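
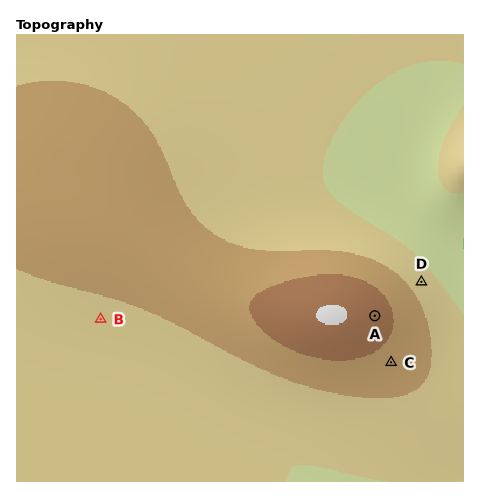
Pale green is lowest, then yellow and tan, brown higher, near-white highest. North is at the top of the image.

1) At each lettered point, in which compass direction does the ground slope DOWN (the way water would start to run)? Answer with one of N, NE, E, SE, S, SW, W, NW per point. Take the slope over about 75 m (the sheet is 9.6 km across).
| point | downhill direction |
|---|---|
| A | E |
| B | S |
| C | SE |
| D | NE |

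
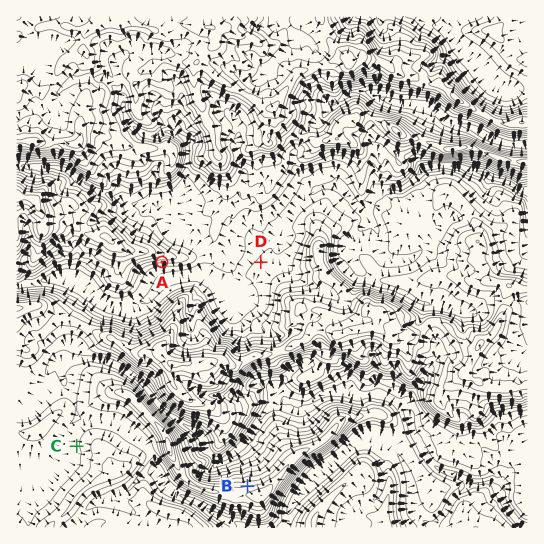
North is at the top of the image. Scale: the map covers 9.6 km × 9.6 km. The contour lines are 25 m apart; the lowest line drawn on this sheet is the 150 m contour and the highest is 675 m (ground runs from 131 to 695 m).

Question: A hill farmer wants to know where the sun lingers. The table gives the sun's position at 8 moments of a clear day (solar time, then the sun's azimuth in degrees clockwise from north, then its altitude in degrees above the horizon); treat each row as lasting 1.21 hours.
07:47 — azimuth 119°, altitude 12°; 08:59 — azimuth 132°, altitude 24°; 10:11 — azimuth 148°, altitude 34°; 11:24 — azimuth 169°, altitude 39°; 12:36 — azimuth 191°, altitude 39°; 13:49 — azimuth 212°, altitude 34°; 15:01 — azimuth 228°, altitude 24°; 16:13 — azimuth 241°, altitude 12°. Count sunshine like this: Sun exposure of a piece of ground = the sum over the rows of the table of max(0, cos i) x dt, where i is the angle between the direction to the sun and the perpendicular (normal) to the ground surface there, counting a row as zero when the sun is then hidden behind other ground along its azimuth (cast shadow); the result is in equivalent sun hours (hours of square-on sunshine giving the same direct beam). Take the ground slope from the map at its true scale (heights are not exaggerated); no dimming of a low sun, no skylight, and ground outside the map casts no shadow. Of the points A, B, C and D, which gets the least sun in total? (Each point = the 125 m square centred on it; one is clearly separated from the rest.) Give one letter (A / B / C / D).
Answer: B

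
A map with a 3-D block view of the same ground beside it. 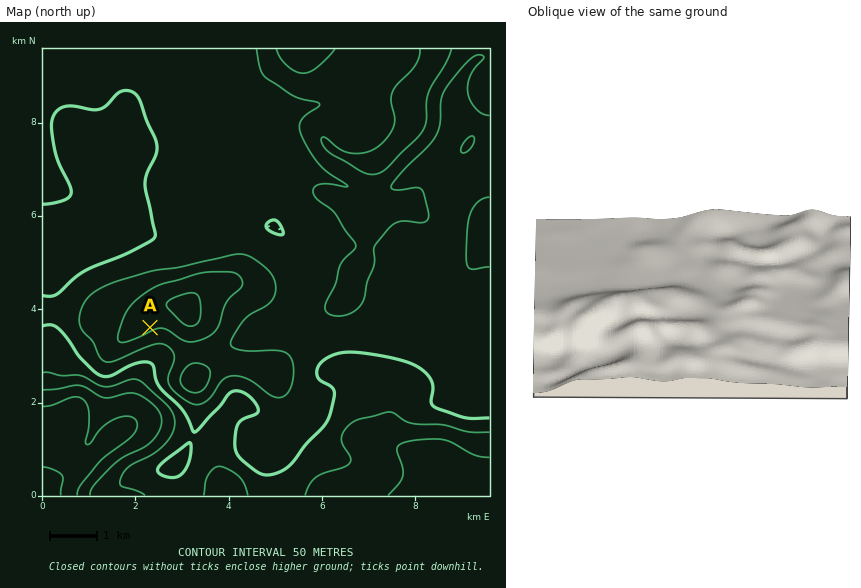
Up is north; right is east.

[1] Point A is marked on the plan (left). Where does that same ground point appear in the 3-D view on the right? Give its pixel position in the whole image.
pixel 610 307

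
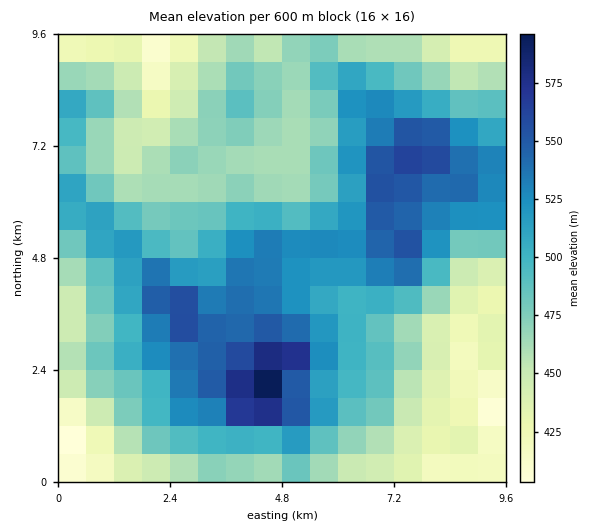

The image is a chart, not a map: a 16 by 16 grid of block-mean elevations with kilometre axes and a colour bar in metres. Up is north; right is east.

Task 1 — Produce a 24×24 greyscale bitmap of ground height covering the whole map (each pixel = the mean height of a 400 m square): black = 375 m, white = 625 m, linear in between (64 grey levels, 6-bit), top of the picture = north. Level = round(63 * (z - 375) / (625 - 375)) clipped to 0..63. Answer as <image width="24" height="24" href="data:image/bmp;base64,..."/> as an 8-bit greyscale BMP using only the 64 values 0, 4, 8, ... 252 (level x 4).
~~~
<image width="24" height="24" href="data:image/bmp;base64,Qk12BgAAAAAAADYEAAAoAAAAGAAAABgAAAABAAgAAAAAAEACAAATCwAAEwsAAAABAAAAAAAAAAAAAAEBAQACAgIAAwMDAAQEBAAFBQUABgYGAAcHBwAICAgACQkJAAoKCgALCwsADAwMAA0NDQAODg4ADw8PABAQEAAREREAEhISABMTEwAUFBQAFRUVABYWFgAXFxcAGBgYABkZGQAaGhoAGxsbABwcHAAdHR0AHh4eAB8fHwAgICAAISEhACIiIgAjIyMAJCQkACUlJQAmJiYAJycnACgoKAApKSkAKioqACsrKwAsLCwALS0tAC4uLgAvLy8AMDAwADExMQAyMjIAMzMzADQ0NAA1NTUANjY2ADc3NwA4ODgAOTk5ADo6OgA7OzsAPDw8AD09PQA+Pj4APz8/AEBAQABBQUEAQkJCAENDQwBEREQARUVFAEZGRgBHR0cASEhIAElJSQBKSkoAS0tLAExMTABNTU0ATk5OAE9PTwBQUFAAUVFRAFJSUgBTU1MAVFRUAFVVVQBWVlYAV1dXAFhYWABZWVkAWlpaAFtbWwBcXFwAXV1dAF5eXgBfX18AYGBgAGFhYQBiYmIAY2NjAGRkZABlZWUAZmZmAGdnZwBoaGgAaWlpAGpqagBra2sAbGxsAG1tbQBubm4Ab29vAHBwcABxcXEAcnJyAHNzcwB0dHQAdXV1AHZ2dgB3d3cAeHh4AHl5eQB6enoAe3t7AHx8fAB9fX0Afn5+AH9/fwCAgIAAgYGBAIKCggCDg4MAhISEAIWFhQCGhoYAh4eHAIiIiACJiYkAioqKAIuLiwCMjIwAjY2NAI6OjgCPj48AkJCQAJGRkQCSkpIAk5OTAJSUlACVlZUAlpaWAJeXlwCYmJgAmZmZAJqamgCbm5sAnJycAJ2dnQCenp4An5+fAKCgoAChoaEAoqKiAKOjowCkpKQApaWlAKampgCnp6cAqKioAKmpqQCqqqoAq6urAKysrACtra0Arq6uAK+vrwCwsLAAsbGxALKysgCzs7MAtLS0ALW1tQC2trYAt7e3ALi4uAC5ubkAurq6ALu7uwC8vLwAvb29AL6+vgC/v78AwMDAAMHBwQDCwsIAw8PDAMTExADFxcUAxsbGAMfHxwDIyMgAycnJAMrKygDLy8sAzMzMAM3NzQDOzs4Az8/PANDQ0ADR0dEA0tLSANPT0wDU1NQA1dXVANbW1gDX19cA2NjYANnZ2QDa2toA29vbANzc3ADd3d0A3t7eAN/f3wDg4OAA4eHhAOLi4gDj4+MA5OTkAOXl5QDm5uYA5+fnAOjo6ADp6ekA6urqAOvr6wDs7OwA7e3tAO7u7gDv7+8A8PDwAPHx8QDy8vIA8/PzAPT09AD19fUA9vb2APf39wD4+PgA+fn5APr6+gD7+/sA/Pz8AP39/QD+/v4A////ACQoLDhERExYYFxYWGhkUEhIREA0KCgsKBwkMEhYXGRscGhkaHxwYFhUTEA0NDg0LBgoOFBodHiEhIiIiJiMcGRgVEg4PEA0JCA0SGBwfIycmLjIwLiohHBsZFA8ODgoHDBIWGh0hKCspMjk2KyYjHx8cFRAPDQoIEhgaGx4gJiwsMDc3MCciHx4cFhEPDAoLFBkcHyMlJyosLjM1NC0jIB4cGRQQDAwOExcbHyQpLC0qKi4wLywkIR8dGRMPCw0QERUaHiMpLi8pKisrKSciIB4bFxIQDQ0PERUdISYtLy0oKiooJiQhHx8fHRkVEA0OExceISYtKyUlKSkoJSMiIiMlJSAZEQ0OFhoeIiYoIyAkKCkoJiUlJSYqLScdFBERGB4iJSMfHB4iJikoJycmJicsLyoiGRgZHCIlIx4aGx0fISYlIyUmJSgtLCkmICEgIiMhHRoaGxobHiAdGx4gIyktKyknJikmJCAbFxYXFhYXGRkXFhgbISkuLSopKikmIRsXExMVFhYWFhYWFhccIikwLiwtLCgnHRgXExIXGRgXFxYWFhcdJCktMDAuKiYoHxkWExAUFhgYGRgWFhYZIycpLS8tKCMjIh8YFBEOEhcZGxoXFhYYISYnKCkmIh8fISIcFhIMEBYZHR0YFhccJSglIyEeGxsdGRoYFA8KEBQXGxwYFhogJCMgHBoYFRUXEBEQEA0IDhMVGBgVFhsdHBkZGBYTEA8RCwwMDg0HCRAUFhUSFhsYFRQUFRMPDAsMA=="/>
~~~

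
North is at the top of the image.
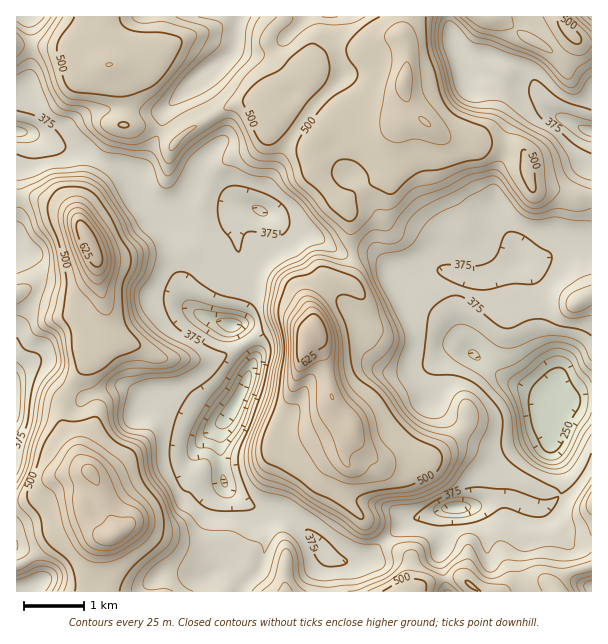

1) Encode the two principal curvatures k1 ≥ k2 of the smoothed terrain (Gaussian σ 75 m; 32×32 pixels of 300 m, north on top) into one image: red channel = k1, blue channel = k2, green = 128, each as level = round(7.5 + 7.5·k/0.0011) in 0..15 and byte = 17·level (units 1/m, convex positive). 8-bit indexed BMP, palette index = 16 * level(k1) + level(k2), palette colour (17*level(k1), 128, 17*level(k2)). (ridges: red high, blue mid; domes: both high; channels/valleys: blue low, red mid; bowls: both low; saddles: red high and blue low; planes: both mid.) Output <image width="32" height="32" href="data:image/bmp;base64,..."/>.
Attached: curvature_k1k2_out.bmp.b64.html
<image width="32" height="32" href="data:image/bmp;base64,Qk02CAAAAAAAADYEAAAoAAAAIAAAACAAAAABAAgAAAAAAAAEAAATCwAAEwsAAAABAAAAAAAAAIAAABGAAAAigAAAM4AAAESAAABVgAAAZoAAAHeAAACIgAAAmYAAAKqAAAC7gAAAzIAAAN2AAADugAAA/4AAAACAEQARgBEAIoARADOAEQBEgBEAVYARAGaAEQB3gBEAiIARAJmAEQCqgBEAu4ARAMyAEQDdgBEA7oARAP+AEQAAgCIAEYAiACKAIgAzgCIARIAiAFWAIgBmgCIAd4AiAIiAIgCZgCIAqoAiALuAIgDMgCIA3YAiAO6AIgD/gCIAAIAzABGAMwAigDMAM4AzAESAMwBVgDMAZoAzAHeAMwCIgDMAmYAzAKqAMwC7gDMAzIAzAN2AMwDugDMA/4AzAACARAARgEQAIoBEADOARABEgEQAVYBEAGaARAB3gEQAiIBEAJmARACqgEQAu4BEAMyARADdgEQA7oBEAP+ARAAAgFUAEYBVACKAVQAzgFUARIBVAFWAVQBmgFUAd4BVAIiAVQCZgFUAqoBVALuAVQDMgFUA3YBVAO6AVQD/gFUAAIBmABGAZgAigGYAM4BmAESAZgBVgGYAZoBmAHeAZgCIgGYAmYBmAKqAZgC7gGYAzIBmAN2AZgDugGYA/4BmAACAdwARgHcAIoB3ADOAdwBEgHcAVYB3AGaAdwB3gHcAiIB3AJmAdwCqgHcAu4B3AMyAdwDdgHcA7oB3AP+AdwAAgIgAEYCIACKAiAAzgIgARICIAFWAiABmgIgAd4CIAIiAiACZgIgAqoCIALuAiADMgIgA3YCIAO6AiAD/gIgAAICZABGAmQAigJkAM4CZAESAmQBVgJkAZoCZAHeAmQCIgJkAmYCZAKqAmQC7gJkAzICZAN2AmQDugJkA/4CZAACAqgARgKoAIoCqADOAqgBEgKoAVYCqAGaAqgB3gKoAiICqAJmAqgCqgKoAu4CqAMyAqgDdgKoA7oCqAP+AqgAAgLsAEYC7ACKAuwAzgLsARIC7AFWAuwBmgLsAd4C7AIiAuwCZgLsAqoC7ALuAuwDMgLsA3YC7AO6AuwD/gLsAAIDMABGAzAAigMwAM4DMAESAzABVgMwAZoDMAHeAzACIgMwAmYDMAKqAzAC7gMwAzIDMAN2AzADugMwA/4DMAACA3QARgN0AIoDdADOA3QBEgN0AVYDdAGaA3QB3gN0AiIDdAJmA3QCqgN0Au4DdAMyA3QDdgN0A7oDdAP+A3QAAgO4AEYDuACKA7gAzgO4ARIDuAFWA7gBmgO4Ad4DuAIiA7gCZgO4AqoDuALuA7gDMgO4A3YDuAO6A7gD/gO4AAID/ABGA/wAigP8AM4D/AESA/wBVgP8AZoD/AHeA/wCIgP8AmYD/AKqA/wC7gP8AzID/AN2A/wDugP8A/4D/AGBQk7aHp4RilHRkloWExsV0dYWFtsjZ8fb3xbal2NSA95KjpZOTpnWEhoaHiHPW12N1dHNSxLRwx7Vip6anpfaUt6al2NiUp6eVloeXldbWg4WDkrLY2GGlxYWGdIV0Y3aohLe32em1t6WWl4d2pZNzg6X6wnKUtsa2l4eHh4aFp6aEyIemybe1g3aWloZ0cYO299ZwYKCAUIClh3Z2hMboloWmp6aFt5J0pnKjo3OF2LeUpLTHt5aztZeHh5eUo6XIt7jZl6aUcpe4cJXIt9eXlcinuKfI2pSEh5fX5cSDg8eWyaeVyZSElKehtOqohoaXt5anhpjKx5WGxqRBc7aE2JWllcW1xIW1cnGT+aeGh5e4t3Wnx7fFlobWc2Ryp3XGt4bHk0KVh8eDYGK353WWp8impsZzc6W5lthxdoR0hsjHdba2c3eHl8eCcIb2lJbYtpXIg2NkuMmnt3J3dlKlpeemtHJzcoKEt8hwcsb2k/d0tpSEhoalp5WCdHZ1Y7Vygti4ppbH6Nal14Fgpfek5XSDg3SHl6aElKeHZFOXp2OU2Iin2PfXxabW9qBQ+Mjngpa5lIaGdWSGl6eFdKWFtbS3h6fWhHKWlWCAwZL56ueBh9mjhpd2hqiYp7amlZOlyJeW1pRzloKAkqKh58b6onO3xoKHl5anmIiHlde2toO3lNbGc2OXpbe4p4HHtdORl/iCdYeHh4eHiIeFt+mXg5Wk96Wmk4aHh4eHg8bZxsjYxmF3h4eHd4eHh4eFhnVhlbb6tbmkhYeHh3eGknLIpLKjc4WGd4eHh3d3h4eGdHOV+PmVpqSFh4eHh4eHdICA1XSXqIZ3h4eHh4eHd3Zzp7T7tadzdHd3h4eXlpaFgqbZlqeGdnaHh3eFk4N1haPIxPamlXKGhoeYh4VzhXK22KiFlpd2dYV2dYLpxqa3tLfJubiCdZXGhYd2hoaDuNenhpaYp5aXhnVSpvmntrZ0g4OTooN0ZPdzhqaVlnO3qId2h4eXl6inp6PGyJeFZLaWhXORk5WT+ZRyhaXIpaaXh4eHh4d2hqe4t6XZuJW2YJSGg7fa2rSm97ZhdMmohJeHh4eYl5fIpqi4xqeWlXDHpZSDtKamhISY19S1qJiWhZiHhoeXuKfVtraFc4OBtnWDyLimlpemgXOGpriYh4eGhZeHhseW1mFhlIV2hKSkY3TJqJiImLi3cXOFmKiXh5iFdYeF6YbncHaXh3WC+ZWTlMiHmJiHiLing3KEpZaYmJaGh3XGp8WAhoSBcdXHt+LFuYiHh5eoqMinlXLIlYWolpeXlsjHcnGig8b4tab6YXTHl4eWlJaop8amgri3pLe3tsenuNeAYOj4toWU+LU="/>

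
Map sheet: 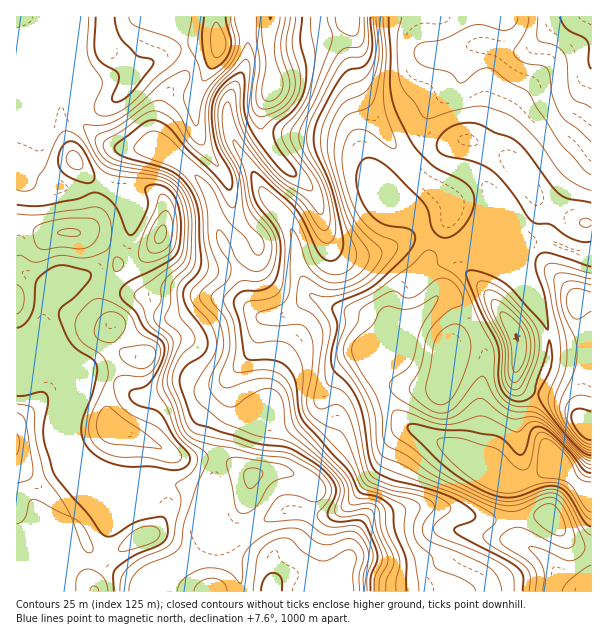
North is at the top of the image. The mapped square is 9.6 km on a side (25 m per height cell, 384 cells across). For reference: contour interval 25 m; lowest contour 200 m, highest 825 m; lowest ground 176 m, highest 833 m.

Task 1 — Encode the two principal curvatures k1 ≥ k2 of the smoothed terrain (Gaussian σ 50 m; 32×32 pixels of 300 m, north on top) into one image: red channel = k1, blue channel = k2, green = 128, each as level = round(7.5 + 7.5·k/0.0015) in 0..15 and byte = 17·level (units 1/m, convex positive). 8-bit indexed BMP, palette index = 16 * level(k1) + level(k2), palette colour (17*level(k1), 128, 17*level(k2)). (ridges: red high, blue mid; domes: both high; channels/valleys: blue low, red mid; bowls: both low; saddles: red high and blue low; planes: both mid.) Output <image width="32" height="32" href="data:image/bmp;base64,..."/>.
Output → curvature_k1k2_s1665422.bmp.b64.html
<image width="32" height="32" href="data:image/bmp;base64,Qk02CAAAAAAAADYEAAAoAAAAIAAAACAAAAABAAgAAAAAAAAEAAATCwAAEwsAAAABAAAAAAAAAIAAABGAAAAigAAAM4AAAESAAABVgAAAZoAAAHeAAACIgAAAmYAAAKqAAAC7gAAAzIAAAN2AAADugAAA/4AAAACAEQARgBEAIoARADOAEQBEgBEAVYARAGaAEQB3gBEAiIARAJmAEQCqgBEAu4ARAMyAEQDdgBEA7oARAP+AEQAAgCIAEYAiACKAIgAzgCIARIAiAFWAIgBmgCIAd4AiAIiAIgCZgCIAqoAiALuAIgDMgCIA3YAiAO6AIgD/gCIAAIAzABGAMwAigDMAM4AzAESAMwBVgDMAZoAzAHeAMwCIgDMAmYAzAKqAMwC7gDMAzIAzAN2AMwDugDMA/4AzAACARAARgEQAIoBEADOARABEgEQAVYBEAGaARAB3gEQAiIBEAJmARACqgEQAu4BEAMyARADdgEQA7oBEAP+ARAAAgFUAEYBVACKAVQAzgFUARIBVAFWAVQBmgFUAd4BVAIiAVQCZgFUAqoBVALuAVQDMgFUA3YBVAO6AVQD/gFUAAIBmABGAZgAigGYAM4BmAESAZgBVgGYAZoBmAHeAZgCIgGYAmYBmAKqAZgC7gGYAzIBmAN2AZgDugGYA/4BmAACAdwARgHcAIoB3ADOAdwBEgHcAVYB3AGaAdwB3gHcAiIB3AJmAdwCqgHcAu4B3AMyAdwDdgHcA7oB3AP+AdwAAgIgAEYCIACKAiAAzgIgARICIAFWAiABmgIgAd4CIAIiAiACZgIgAqoCIALuAiADMgIgA3YCIAO6AiAD/gIgAAICZABGAmQAigJkAM4CZAESAmQBVgJkAZoCZAHeAmQCIgJkAmYCZAKqAmQC7gJkAzICZAN2AmQDugJkA/4CZAACAqgARgKoAIoCqADOAqgBEgKoAVYCqAGaAqgB3gKoAiICqAJmAqgCqgKoAu4CqAMyAqgDdgKoA7oCqAP+AqgAAgLsAEYC7ACKAuwAzgLsARIC7AFWAuwBmgLsAd4C7AIiAuwCZgLsAqoC7ALuAuwDMgLsA3YC7AO6AuwD/gLsAAIDMABGAzAAigMwAM4DMAESAzABVgMwAZoDMAHeAzACIgMwAmYDMAKqAzAC7gMwAzIDMAN2AzADugMwA/4DMAACA3QARgN0AIoDdADOA3QBEgN0AVYDdAGaA3QB3gN0AiIDdAJmA3QCqgN0Au4DdAMyA3QDdgN0A7oDdAP+A3QAAgO4AEYDuACKA7gAzgO4ARIDuAFWA7gBmgO4Ad4DuAIiA7gCZgO4AqoDuALuA7gDMgO4A3YDuAO6A7gD/gO4AAID/ABGA/wAigP8AM4D/AESA/wBVgP8AZoD/AHeA/wCIgP8AmYD/AKqA/wC7gP8AzID/AN2A/wDugP8A/4D/AId3h5a5lnV3hpa4uIOnqIeHh8eVZIaGh4iYmJiXhYZ2d4eHhpWldXSFhoaGhZeXh4eXyLemloaHh5i4uKaEloeHh3eHp7bnt6WFh3eGmKiXl5a5uZaGlqeXlYRyg4W3tYeHd6eGdafZt3V3h4WElqiXlLjGZIZ1dHSFlpaWqNijl3anp4V3hYW3hnaGp5Z0hKSRcejGt7e3x9jX1dfKyXGGp6d1h4d3hpeWdnanl3aHudqzpJant7enlnJhg8nGcKiWdXeGhYV1hKaFhqjIt8fpuKZ0dYWFhYRydoWjgYDSp4eFhZWYh5fZ6LW2t6eoqJaEpYV1h4d2dIZ1p8d0cPS4dnaVqZi4t8d0hpaGdJSVhoS3hnSGhIJ0hoentWCU+7eGdYS5uJeXt2OGdoV2prV0hriXhXOEp6aGhqaSofjZlqeGdKemZZa4hIeGl5fJlmOXuIaDlqe6mIWUxsTEyJd1l4Z2lqWFxHR0lXSXqLimhZWog5Wnl6iYhZL5o4Onl3eHh3V1pqjpdHWXhYOGlpanhIV0h3WGp5iGgfi2cZanh3eFlpempuvFlamYhHaHl6eGZHd3doaomIZh9tiAlqeWdoaoqKi1lZSnmJiGhYeYqKeVhYeHhZiog4P4t4CmpqiFl5iXuaeEhZaHl4R0hJWXlISGdYWEhpaB9+iDgbinqHWGhpeUdJandHSEdIenhXOlhoaEl5d0c7X4lXKEyMiVhXZ1hqeXloWGlqeVqKaDlampqIaEp5Wl1pSEhLfHhoaXdoaFl6XHqLalhJa5p4GnqJiot5Z1lpaFh4eVt4WDhbi3uZeWg9jal3Rzl8m3gKbHppaXt5WXhoeHh4aFhZemp7ioqIdzpvmYg4THt5Jxx+eFdXWGhpiYhoeGl4eXqXZ2hXaXhnaF+KiQteZzcIX313N1d3d2l5iXdnaYl5eYdnaFhJamt+fapHDnx3CU5/inc3Z3hpeYiIZ2h6iXh4eHhqbYxaWmlZKApPihgPj4p4R0dnaXl3aGhoeYmId3d4eFqNl0YnJycpX3tIDG55aFdXV2l6eGh4eXl5iHh4eHh3ampJOGhWWFuPdwkveUhIZ2dYe3h3aXmJiHiIeHh4eHh5eFuLiHdIa35mCl55aWhnZ2l6d2doaHh4eHh4d3h3eHl4WXuLiVlaf2UIPpyqmWdoanlnaHh3aHh4eHh3eHd4eHdnWWqKd1dPaUgLfZqJaGhreFdYeHh4eIh4eXh3Z3d4eFp6eHqKeEt+mQtdeGlpZ115V1d3eHh4eGh5iHd4eHh4S4p4eHh4WX+qDFxmWGlqfohHV3h4Z2hpaFh4eHl4eHdLeWdneHdpbmcLXYhnaFyMdyhoeImIeYmZd2d4c="/>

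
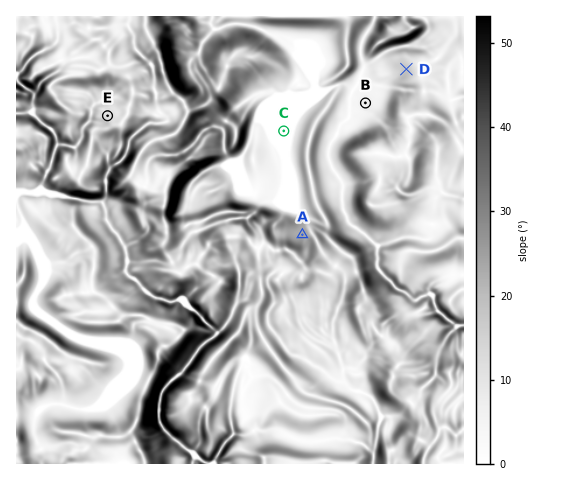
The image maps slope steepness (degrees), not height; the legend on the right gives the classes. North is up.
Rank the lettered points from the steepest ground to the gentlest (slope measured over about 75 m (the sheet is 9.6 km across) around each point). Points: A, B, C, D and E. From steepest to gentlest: A D E B C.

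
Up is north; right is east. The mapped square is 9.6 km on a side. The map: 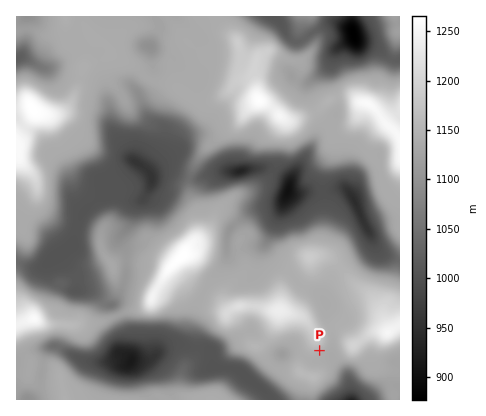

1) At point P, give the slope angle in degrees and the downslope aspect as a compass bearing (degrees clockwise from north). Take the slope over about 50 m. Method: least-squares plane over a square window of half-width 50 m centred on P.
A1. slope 6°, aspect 150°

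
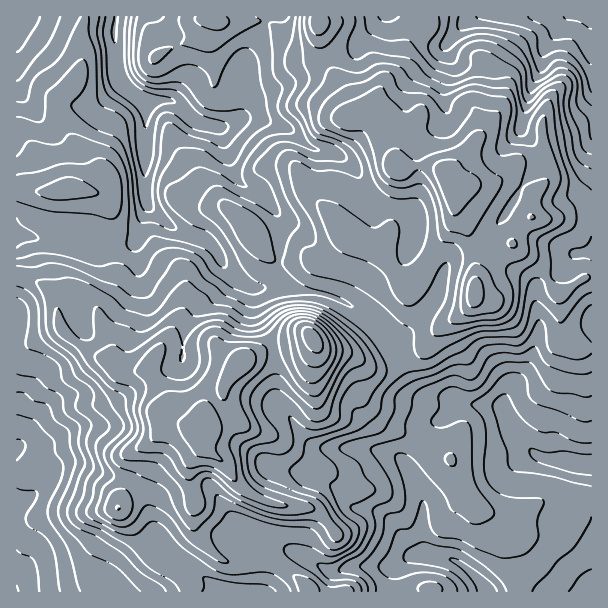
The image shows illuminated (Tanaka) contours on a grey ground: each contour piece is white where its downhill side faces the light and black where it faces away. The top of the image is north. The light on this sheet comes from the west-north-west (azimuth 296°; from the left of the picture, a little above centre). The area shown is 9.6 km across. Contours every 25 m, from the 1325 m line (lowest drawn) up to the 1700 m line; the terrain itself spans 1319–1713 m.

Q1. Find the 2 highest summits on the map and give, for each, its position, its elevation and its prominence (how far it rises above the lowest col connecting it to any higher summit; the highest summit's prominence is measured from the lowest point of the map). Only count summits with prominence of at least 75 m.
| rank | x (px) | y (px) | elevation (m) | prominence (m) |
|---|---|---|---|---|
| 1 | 312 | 338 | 1713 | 394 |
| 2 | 455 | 191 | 1649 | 140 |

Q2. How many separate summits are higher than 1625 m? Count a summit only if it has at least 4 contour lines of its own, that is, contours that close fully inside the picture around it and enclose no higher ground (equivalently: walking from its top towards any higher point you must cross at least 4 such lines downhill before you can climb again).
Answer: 2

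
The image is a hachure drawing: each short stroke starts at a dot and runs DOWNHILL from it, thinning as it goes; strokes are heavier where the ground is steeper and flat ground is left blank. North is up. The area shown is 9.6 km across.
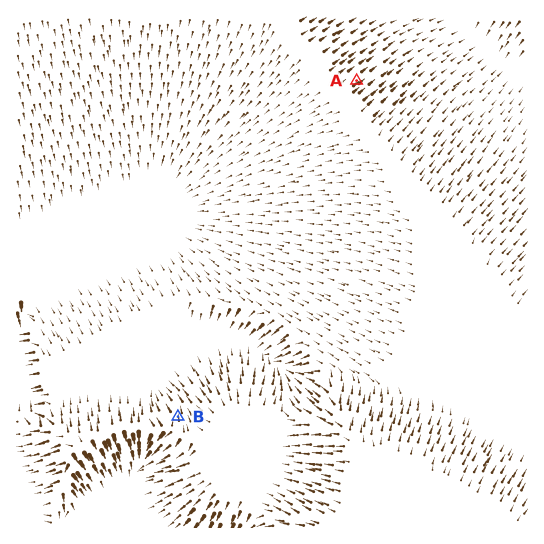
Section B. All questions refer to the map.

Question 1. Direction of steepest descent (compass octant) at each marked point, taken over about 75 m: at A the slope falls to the NE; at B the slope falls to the N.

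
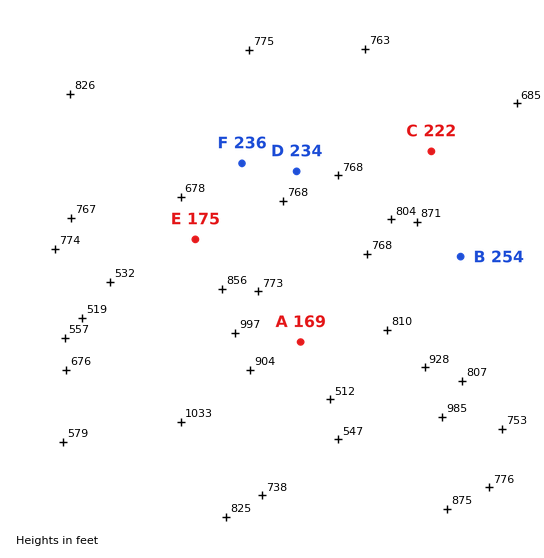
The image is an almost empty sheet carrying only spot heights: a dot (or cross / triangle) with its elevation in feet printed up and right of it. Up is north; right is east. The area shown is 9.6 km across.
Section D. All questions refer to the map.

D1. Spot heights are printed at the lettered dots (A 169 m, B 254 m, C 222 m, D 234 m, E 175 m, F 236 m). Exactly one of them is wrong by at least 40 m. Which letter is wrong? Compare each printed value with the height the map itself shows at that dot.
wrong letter E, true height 225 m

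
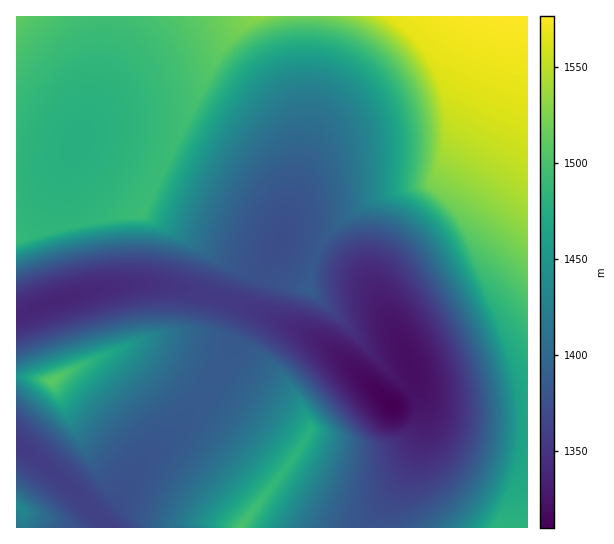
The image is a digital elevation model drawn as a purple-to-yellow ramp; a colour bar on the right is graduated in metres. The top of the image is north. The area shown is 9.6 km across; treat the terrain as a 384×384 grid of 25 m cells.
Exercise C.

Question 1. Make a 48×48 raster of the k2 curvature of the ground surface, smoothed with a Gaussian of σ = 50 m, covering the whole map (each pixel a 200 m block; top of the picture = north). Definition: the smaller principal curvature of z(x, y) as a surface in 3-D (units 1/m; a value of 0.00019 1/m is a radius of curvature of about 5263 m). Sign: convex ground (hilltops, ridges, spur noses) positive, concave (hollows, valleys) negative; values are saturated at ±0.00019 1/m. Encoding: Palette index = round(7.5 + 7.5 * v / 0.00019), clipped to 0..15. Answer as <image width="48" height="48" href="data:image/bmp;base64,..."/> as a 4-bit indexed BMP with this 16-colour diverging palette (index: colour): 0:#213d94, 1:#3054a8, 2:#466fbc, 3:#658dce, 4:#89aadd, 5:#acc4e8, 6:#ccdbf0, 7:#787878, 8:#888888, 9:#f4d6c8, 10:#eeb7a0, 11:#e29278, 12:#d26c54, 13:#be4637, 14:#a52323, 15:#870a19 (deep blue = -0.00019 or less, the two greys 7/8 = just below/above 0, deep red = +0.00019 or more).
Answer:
<image width="48" height="48" href="data:image/bmp;base64,Qk32BAAAAAAAAHYAAAAoAAAAMAAAADAAAAABAAQAAAAAAIAEAAATCwAAEwsAABAAAAAAAAAAlD0hAKhUMAC8b0YAzo1lAN2qiQDoxKwA8NvMAHh4eACIiIgAyNb0AKC37gB4kuIAVGzSADdGvgAjI6UAGQqHAGdVVTAARmdldGbJZVVVVVVVVVVVVVV3d9hlMQAWZVVWZmZndlVVVVVVVVVVVVVnd3IQAABWVVVVVVVWd1VVVVVVVVVVVVVWdwAAAANlVVVVVVVVZ3VVVVVVVVVVVVVWdwAAABZlVVVVVVVVZ3dVVVVVVVVVVVVVdwAAADZVVVVVVVVVVnhlVVVVVVVVVERFZwAAAVZVVVVVVVVlVWeFVVVVVVVVREREZwAAA2VVVVVmZmZmZmaHVVVVVVVUREREZwAAFWVVVVZmZmZmZmZ6dVVBElVEREREVwAANlVVVWZmZmZmZmZvxTIQACVEREREVwABVlVVVWZmZmZmZmZnMRAAAAVEREREZwAEZVVVVmZmZmZmZmZlEQAAAAVEREREZwAmZVVVVmZmZmZmZmZyEAAAADVEREREZ0TfdVVVZmZmZmZmZmdRAAAAFmRERERFZ2Wbl2ZVZmZmZmZmZmcQAAAAZkRERERFdwABR3dmZmZmZmZmZnIAAAAGdERERERGdwAAAUeIhmZmZmZmZhAAAABXVERERERGdwAAAAE2iHZmZmZnUQAAAAR1RERERERXdwAAAAAAFHd3d3djAAAAAEdURERERERndwAAAAAAAAEjRDEAAAAABHZEREREREV3dwAAAAAAAAAAAAAAAAAAR2REREREREV3dwAAAAAAAAAAAAAAABI3dkRERERERFZ3dwAAAAAAAAAAAAACVnZ+ZURERERERFd3dwAAAAAAAAAAAAJnZmZmRERERERERWd3dwAAAAAAAAAAAVZmZmZmVEREREREVXd3dxAAAAAAAAAANmZmZmZmVERERERFVYd3d3UyAAAAAAAUZmZmZmZmZERERERFVXd3d3d3ZTIQABNWZmZmZmZmZURERERVVXd3d3d3d3dmVmVmZmZmZmZmZlREREVVVnd3d3d3d3d3fMZmZmZmZmZmZmVURFVVV3d3d3d3d3d3d3dmZmZmZmZmZmZlVVVVd3d3d3d3d3d3d3dmZmZmZmZmZmZmZlWXd3d3d3d3d3d3d3dmZmZmZmZmZmZmZmbZd3d3d3d3d3d3d3d2ZmZmZmZmZmZmZmZ4h3d3d3d3d3d3d3d2ZmZmZmZmZmZmZmZnh3d3d3d3d3d3d3d3ZmZmZmZmZmZmZmZnh3d3d3d3d3d3d3d3ZmZmZmZmZmZmZmZmiHd3iHd3d3d3d3d3dmZmZmZmZmZmZmZmeIiIiHd3d3d3d3d3dmZmZmZmZmZmZmZmeIiIiHd3d3d3d3d3d2ZmZmZmZmZmZmZmeIiIiHd3d3d3d3d3d2ZmZmZmZmZmZmZmiIiIiHd3d3d3d3d3d3ZmZmZmZmZmZmZmiIiIiHd3d3d3d3d3d3ZmZmZmZmZmZmZniIiIiHd3d3d3d3d3d3ZmZmZmZmZmZmZniIiIiHd3d3d3d3d3d3ZmZmZmZmZmZmZ4iIiIiHd3d3d3d3d3d3dmZmZmZmZmZmeIiIiIiHd3d3d3d3d3d3d2ZmZmZmZmZneIiIiIiHd3d3d3d3d3d3d3ZmZmZmZmZ4iIiIiIiA=="/>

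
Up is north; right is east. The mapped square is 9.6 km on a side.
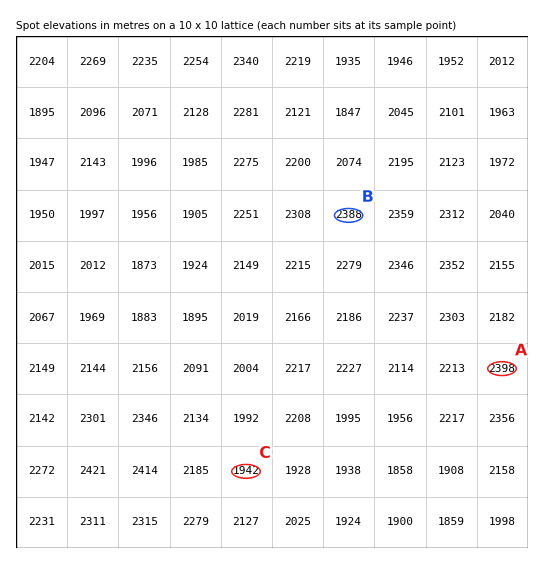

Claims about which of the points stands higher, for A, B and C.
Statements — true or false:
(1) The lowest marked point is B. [false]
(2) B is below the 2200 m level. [false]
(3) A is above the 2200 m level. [true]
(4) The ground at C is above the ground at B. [false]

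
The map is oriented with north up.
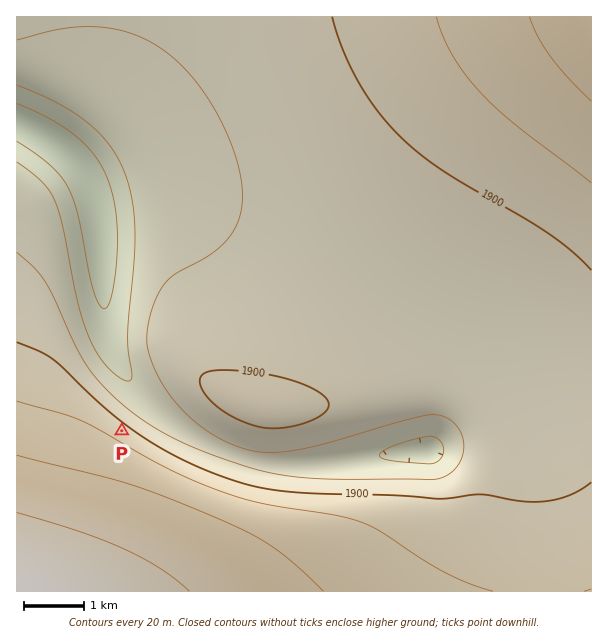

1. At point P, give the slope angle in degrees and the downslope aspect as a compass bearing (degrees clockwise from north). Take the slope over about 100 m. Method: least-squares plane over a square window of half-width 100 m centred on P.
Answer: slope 4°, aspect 35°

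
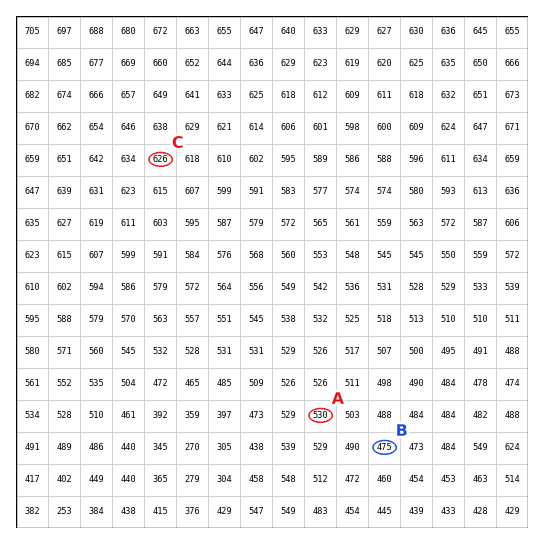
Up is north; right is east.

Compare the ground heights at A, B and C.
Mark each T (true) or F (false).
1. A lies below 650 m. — T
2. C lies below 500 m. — F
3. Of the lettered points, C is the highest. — T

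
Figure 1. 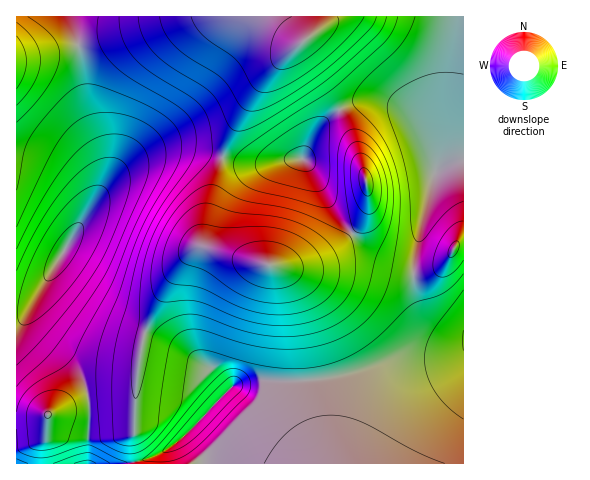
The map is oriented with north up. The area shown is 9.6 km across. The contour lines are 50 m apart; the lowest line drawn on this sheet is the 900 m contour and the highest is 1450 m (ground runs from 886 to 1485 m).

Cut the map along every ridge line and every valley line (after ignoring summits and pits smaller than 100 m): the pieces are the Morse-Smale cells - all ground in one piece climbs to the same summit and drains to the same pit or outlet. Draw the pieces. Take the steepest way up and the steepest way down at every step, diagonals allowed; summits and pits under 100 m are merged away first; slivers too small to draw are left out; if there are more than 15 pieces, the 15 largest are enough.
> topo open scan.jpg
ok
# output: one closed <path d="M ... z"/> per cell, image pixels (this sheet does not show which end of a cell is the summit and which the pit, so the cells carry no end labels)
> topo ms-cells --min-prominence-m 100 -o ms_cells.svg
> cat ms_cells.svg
<path d="M463 16l-5 1-7 77-1 58-5 9-10 11-18 74-6 10-15 2-17-5-23-15-17-20-27-47-11-13-36 6-17 0-42-12-21-3-24 1-22 7-20 13-12 13-35 54-41 69-5 5-10 3 0 104 25-1 19-8 28-8 45-2 3-4 1-23 6-35 8-21 18-33 15-23 11-11 11-2 39 13 28 6 14 12 7 15 7 27 11 92 7 23 13 29 131 0z"/><path d="M458 16l-388 0 11 43 6 44 19 57-1 20-6 14 13-16 13-13 14-8 22-7 33 0 54 14 17 0 37-6 13-25 13-15 21-13 19-5 24 4 11 5 11 11 15 25 6 14 2 11 8-9 5-9 1-58 7-63z"/><path d="M206 247l-11 2-18 21-13 21-21 46-7 46-1 45-3 10 4 25 194 1-18-52-11-92-7-27-7-15-14-12-28-6z"/><path d="M69 16l-53 1 1 297 9-3 10-12 60-100 10-25-1-20-15-42-11-65z"/><path d="M378 100l-22 2-22 11-17 17-15 29 10 12 27 47 17 20 23 15 17 5 11 0 8-6 2-6 4-21 15-54 0-7-8-21-14-23-15-13z"/><path d="M134 398l-5 2-41 1-28 8-19 8-24 1-1 45 120 1-4-23 3-13z"/>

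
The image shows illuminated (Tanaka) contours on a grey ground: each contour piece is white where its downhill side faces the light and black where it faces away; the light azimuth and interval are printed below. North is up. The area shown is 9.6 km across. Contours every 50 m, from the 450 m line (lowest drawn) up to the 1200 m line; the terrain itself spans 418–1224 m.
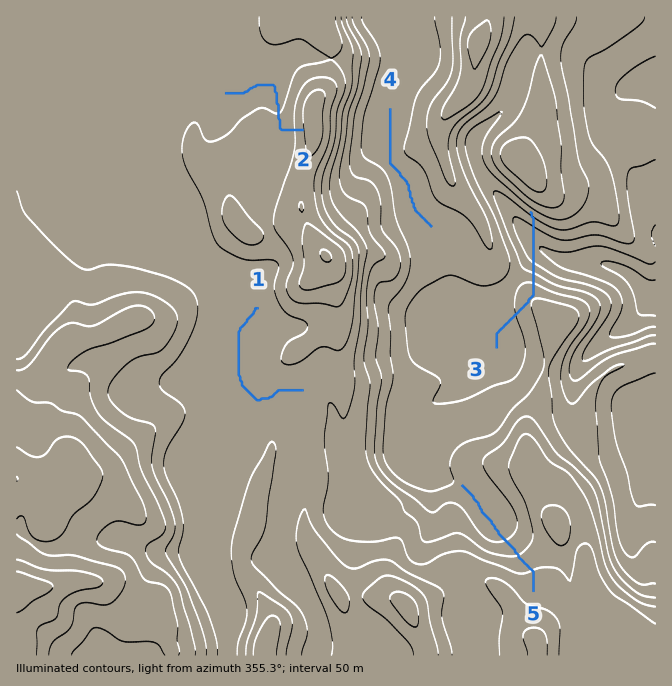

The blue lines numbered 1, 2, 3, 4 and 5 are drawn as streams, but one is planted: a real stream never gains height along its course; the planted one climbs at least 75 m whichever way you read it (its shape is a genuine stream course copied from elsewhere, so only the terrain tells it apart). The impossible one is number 3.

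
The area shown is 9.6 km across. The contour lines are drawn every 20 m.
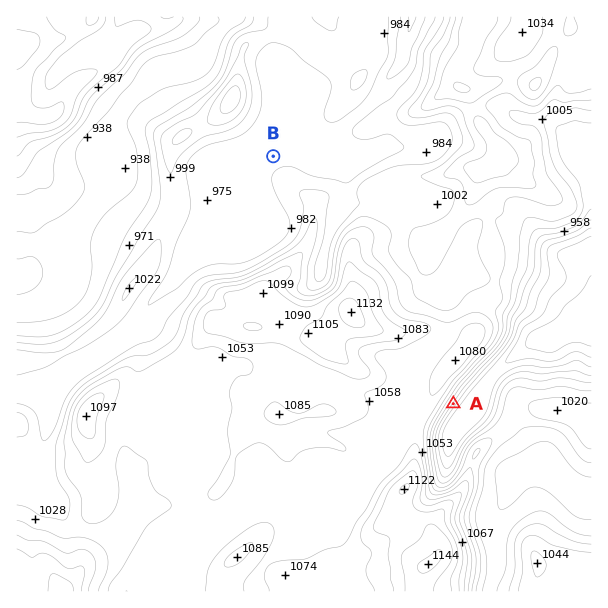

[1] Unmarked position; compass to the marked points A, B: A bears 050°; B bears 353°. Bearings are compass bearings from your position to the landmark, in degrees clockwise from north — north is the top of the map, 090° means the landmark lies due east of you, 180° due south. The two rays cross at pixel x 318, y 518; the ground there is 1050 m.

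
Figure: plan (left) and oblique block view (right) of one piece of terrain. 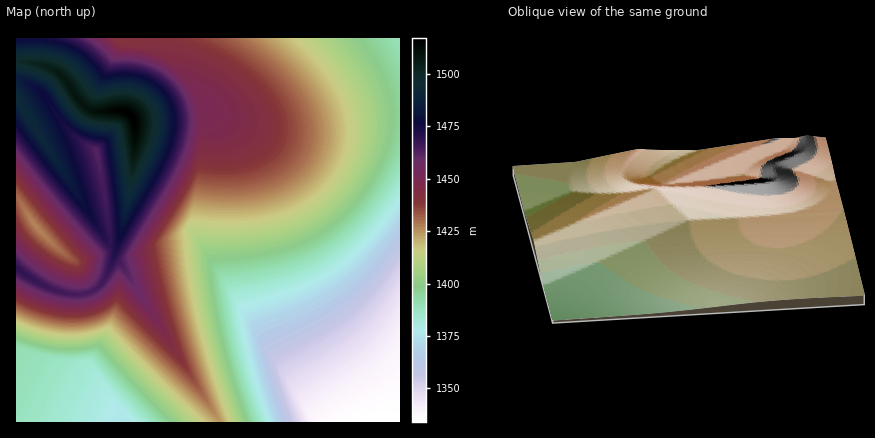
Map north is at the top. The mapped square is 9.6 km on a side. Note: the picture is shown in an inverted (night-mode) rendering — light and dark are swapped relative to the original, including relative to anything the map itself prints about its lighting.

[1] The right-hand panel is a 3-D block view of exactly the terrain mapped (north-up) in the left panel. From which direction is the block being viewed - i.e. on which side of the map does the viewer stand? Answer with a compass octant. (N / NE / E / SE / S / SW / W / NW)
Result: E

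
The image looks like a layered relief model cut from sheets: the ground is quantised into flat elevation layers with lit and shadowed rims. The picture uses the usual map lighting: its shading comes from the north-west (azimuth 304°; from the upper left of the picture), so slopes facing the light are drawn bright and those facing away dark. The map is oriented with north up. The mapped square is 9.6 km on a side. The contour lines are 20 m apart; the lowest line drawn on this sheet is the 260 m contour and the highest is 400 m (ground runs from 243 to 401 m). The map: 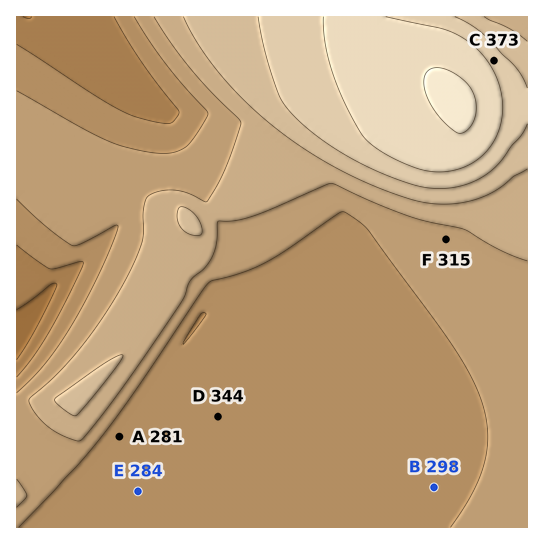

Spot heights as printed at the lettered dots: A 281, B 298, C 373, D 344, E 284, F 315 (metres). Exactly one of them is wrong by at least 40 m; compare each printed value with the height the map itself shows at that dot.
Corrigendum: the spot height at D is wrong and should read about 284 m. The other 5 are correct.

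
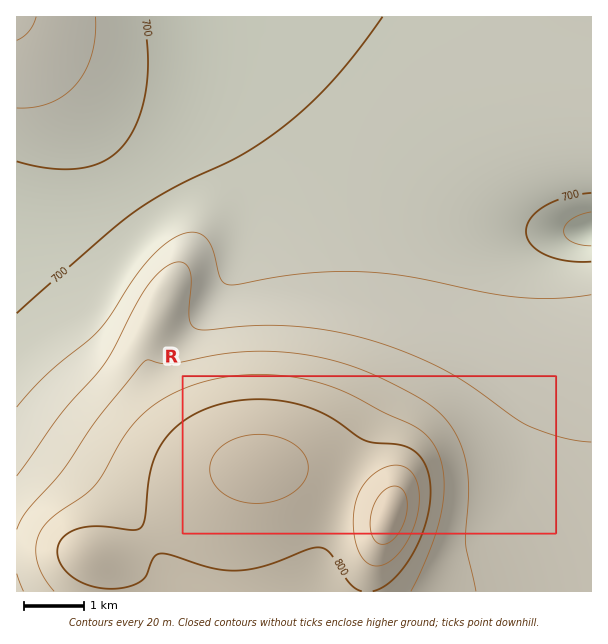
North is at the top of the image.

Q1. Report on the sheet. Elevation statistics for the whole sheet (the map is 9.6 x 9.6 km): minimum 665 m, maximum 855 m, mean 740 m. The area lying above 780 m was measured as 19.3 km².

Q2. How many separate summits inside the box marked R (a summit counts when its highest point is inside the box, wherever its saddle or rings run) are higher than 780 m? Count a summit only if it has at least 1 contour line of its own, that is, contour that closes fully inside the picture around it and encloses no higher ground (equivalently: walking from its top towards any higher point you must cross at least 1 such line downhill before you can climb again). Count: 2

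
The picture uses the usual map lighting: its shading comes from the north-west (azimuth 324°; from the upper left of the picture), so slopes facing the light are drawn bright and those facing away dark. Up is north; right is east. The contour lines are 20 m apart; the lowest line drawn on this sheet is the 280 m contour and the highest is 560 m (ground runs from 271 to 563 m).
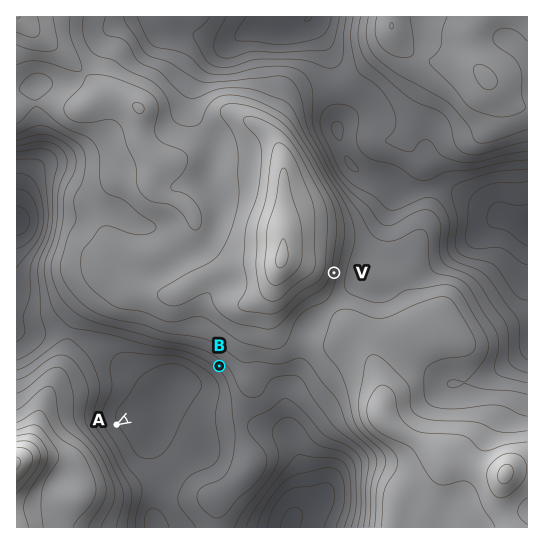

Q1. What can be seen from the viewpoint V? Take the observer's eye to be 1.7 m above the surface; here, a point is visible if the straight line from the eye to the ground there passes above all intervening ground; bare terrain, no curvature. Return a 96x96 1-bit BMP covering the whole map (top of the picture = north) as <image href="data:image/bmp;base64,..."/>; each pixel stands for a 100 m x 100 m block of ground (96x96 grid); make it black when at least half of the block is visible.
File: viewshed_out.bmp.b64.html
<image width="96" height="96" href="data:image/bmp;base64,Qk2+BAAAAAAAAD4AAAAoAAAAYAAAAGAAAAABAAEAAAAAAIAEAAATCwAAEwsAAAIAAAAAAAAA////AAAAAAAAAAAAAAAAAAAAAAAAAAAAAAAAAAAAAAAAAAAAAAAAAAAAAAAAAAAAAAAAAAAAAAAAAAAAAAAAAAAAAAAAAAAAAAAAAAAAAAAAAAAAAAAAAAAAAAAAAAAAAAAAAAAAAMAAAAAAAAAAAAAAAMAAAAAAAAAAAAAAAeAAAAAAAAAAAAAAAfAAAAAAAAAAAAAAAfgAAAAAAAAAAAAAAfwAAAAAAAAAAAAAAf4AAAAAAAAAAAAHgf8AAAAAAAAAAAAH4P8AAAAAAAAAAAAP/f8AAAAAAAAAAAAP//8AAAAAAAAAAAAH//8AAAAAAAAAAAAD/+AAAAAAAAAAAAAB/8AAAAAAAAAAAPAAAAAAAAAAAAAAAPgAAAAAAAAAAAAAAfgAAAAAAAAAAAAAAfwAAAAAAAAAAAAAAf4AAAAAAAAAAAAAAP8AAAAAAAAAAAAAAP/AAAAAAAAAAAAAAP+AAAAAAAAAAAAAAP8AAAAAAAAAAAAAAP4AAAAAAAAAAAAAAP4AAAAAAAAAAAAAAPwAAAAAAAAAAAAAAPwAAAAAAAAAAAAA4P4AAAAAAAAAAAAA8P+AAAAAAAAAAAAAef/wAAAAAAAAAAAAf//8AAAAAAAAAAAAP//+AAAAAAAAAAAAP///AAAAAAAAAAAAP///AAAAAAAAAAAAP///AAAAAAAAAAAAH///gAAAAAAAAAAAH///gAAAAAAAAAAAH///gAAAAAAAAAAAH///wAAAAAAAAAAAH///wAAAAAAAAAAAP//zgAAAAAAAAAAAP//gAAAAAAAAAAAAH//wAAAAAAAAAAAAD//wAAAAAAAAAAAAD//wAAAAAAAAAAAAD//wAAAAAAAAAAAAB//4AAAAAAAAAAAAAcf4AAAAAAAAAAAAAAP4AAAAAAAAAAAAAAP4AAAAAAAAAAAAAAH4AAAAAAAAAAAAAADwAAAAAAAAAAAAAADwAAAAAAAAAAAAAABwAAAAAAAAAAAAAAA4AAAAAAAAAAAAAAA8AAAAAAAAAAAAAAA+AAAAAAAAAAAAAAB/gAAAAAAAAAAAAAB/8AAAAAAAAAAAAAD//4AAAAAAAAAAAAH///8AAAAAAAAAAAH///8AAAAAAAAAAAP///8AAAAAAAAAAAP///8AAAAAAAAAAAf///8AAAAAAAAAAAf///8AAAAAAAAAAAf///8AAAAAAAAAAAP///8AAAAAAAAAAAP///8AAAAAAAAAAAP///8AAAAAAAAAAAP///8AAAAAAAAAAAP///8AAAAAAAAAAAP///gAAAAAAAAAAAP///AAAAAAAAAAAAP//+AAAAAAAAAAAAP//8AAAAAAAAAAAAP//4AAAAAAAAAAAAf//wAAAAAAAAAAAAf//gAAAAAAAAAAAAf//AAAAAAAAAAAAA//+AAAAAAAAAAAAA/x8AAAAAAAAAAAAA/A8AAAAAAAAAAAAA/A8AAAAAAAAAAAAA+B+AAAAAAAAAAAAB8B/AAAAAAAAAAAAA4B/AAAAAAAAAAAAAwB/gAAAAAAAAAAAAgA/wA="/>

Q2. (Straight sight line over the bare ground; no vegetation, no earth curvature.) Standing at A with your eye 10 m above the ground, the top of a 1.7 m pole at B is in view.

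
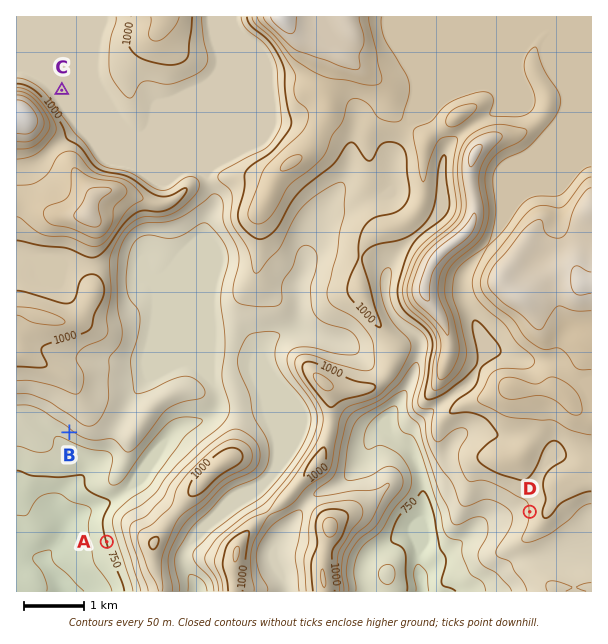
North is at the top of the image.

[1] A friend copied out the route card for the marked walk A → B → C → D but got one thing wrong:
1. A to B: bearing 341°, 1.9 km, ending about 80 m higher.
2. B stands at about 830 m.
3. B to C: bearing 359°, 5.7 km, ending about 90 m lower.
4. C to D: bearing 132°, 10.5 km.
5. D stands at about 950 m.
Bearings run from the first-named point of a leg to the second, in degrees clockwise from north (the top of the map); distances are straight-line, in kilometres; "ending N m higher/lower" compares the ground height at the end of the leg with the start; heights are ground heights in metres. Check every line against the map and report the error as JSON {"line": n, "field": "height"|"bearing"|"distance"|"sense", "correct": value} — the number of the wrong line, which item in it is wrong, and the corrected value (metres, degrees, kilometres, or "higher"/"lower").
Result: {"line": 3, "field": "sense", "correct": "higher"}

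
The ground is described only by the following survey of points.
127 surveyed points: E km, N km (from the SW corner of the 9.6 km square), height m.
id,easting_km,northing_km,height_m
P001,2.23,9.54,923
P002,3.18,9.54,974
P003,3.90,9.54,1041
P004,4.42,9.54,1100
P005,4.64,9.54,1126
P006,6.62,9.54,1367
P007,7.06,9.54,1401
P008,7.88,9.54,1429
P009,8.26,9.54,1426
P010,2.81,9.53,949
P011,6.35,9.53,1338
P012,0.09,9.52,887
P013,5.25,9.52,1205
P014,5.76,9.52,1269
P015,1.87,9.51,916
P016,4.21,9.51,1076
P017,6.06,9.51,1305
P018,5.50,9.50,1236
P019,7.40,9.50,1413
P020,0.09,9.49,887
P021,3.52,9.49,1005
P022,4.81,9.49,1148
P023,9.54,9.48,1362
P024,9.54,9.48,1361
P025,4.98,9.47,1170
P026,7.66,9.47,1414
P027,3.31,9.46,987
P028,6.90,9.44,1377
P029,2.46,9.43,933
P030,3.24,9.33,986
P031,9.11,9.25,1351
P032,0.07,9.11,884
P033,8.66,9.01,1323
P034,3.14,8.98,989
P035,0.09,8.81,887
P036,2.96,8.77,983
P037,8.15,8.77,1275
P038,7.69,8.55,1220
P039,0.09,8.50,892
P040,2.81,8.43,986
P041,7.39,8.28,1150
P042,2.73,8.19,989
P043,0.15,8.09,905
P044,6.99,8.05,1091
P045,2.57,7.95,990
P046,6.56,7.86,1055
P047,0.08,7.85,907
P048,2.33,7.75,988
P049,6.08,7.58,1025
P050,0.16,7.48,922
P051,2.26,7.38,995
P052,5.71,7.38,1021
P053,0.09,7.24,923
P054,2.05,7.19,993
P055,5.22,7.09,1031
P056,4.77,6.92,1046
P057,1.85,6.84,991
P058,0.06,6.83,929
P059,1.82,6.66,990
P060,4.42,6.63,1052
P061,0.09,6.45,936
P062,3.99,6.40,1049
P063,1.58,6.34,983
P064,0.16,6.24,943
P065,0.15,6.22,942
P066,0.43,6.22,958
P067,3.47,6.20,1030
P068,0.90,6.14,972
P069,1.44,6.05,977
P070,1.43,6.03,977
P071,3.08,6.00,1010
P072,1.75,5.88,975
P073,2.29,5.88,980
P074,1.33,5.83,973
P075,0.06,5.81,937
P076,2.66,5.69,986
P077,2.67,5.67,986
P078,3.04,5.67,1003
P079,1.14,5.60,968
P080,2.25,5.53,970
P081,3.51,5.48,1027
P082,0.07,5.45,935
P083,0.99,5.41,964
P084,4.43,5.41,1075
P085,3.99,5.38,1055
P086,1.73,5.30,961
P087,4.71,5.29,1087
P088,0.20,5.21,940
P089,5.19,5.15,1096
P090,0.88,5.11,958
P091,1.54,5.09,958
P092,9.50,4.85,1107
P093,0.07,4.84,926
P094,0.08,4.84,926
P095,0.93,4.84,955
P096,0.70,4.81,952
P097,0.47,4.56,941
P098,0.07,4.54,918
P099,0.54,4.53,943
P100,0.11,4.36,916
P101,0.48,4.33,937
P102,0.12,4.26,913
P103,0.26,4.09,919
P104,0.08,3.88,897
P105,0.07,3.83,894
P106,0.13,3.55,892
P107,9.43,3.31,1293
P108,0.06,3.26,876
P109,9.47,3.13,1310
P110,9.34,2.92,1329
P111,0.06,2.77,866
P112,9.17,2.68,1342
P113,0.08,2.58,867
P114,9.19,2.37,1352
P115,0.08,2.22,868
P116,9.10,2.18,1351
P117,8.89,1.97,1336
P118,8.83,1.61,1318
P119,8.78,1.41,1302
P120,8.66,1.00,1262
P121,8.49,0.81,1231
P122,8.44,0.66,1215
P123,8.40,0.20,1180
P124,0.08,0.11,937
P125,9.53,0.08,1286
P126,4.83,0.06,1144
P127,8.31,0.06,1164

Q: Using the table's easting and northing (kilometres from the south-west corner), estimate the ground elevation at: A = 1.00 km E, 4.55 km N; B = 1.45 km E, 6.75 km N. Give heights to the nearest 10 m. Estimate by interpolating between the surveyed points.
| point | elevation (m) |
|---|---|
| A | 950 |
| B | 990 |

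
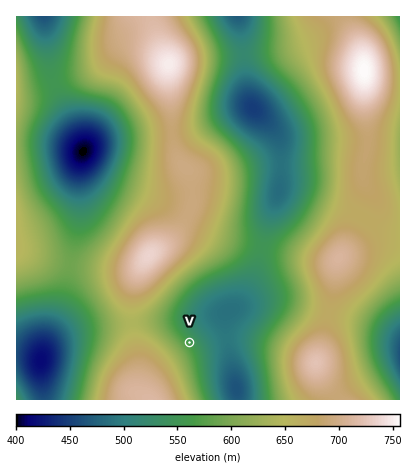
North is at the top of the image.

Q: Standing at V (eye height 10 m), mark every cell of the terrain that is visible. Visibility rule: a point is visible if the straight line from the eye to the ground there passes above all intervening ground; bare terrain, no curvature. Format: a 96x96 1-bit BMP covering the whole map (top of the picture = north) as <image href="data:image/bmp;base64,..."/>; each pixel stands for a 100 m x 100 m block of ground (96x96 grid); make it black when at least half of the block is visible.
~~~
<image width="96" height="96" href="data:image/bmp;base64,Qk2+BAAAAAAAAD4AAAAoAAAAYAAAAGAAAAABAAEAAAAAAIAEAAATCwAAEwsAAAIAAAAAAAAA////AAAAAAAAAAAAAHwB//8AAAAAAAAAAHgB//8AAAAAAAAAAPgB//8AAAAAAAAAAPAB//8AAAAAAAAAAPAD//8AAAAAAAAAAfAD//8AAAAAAAAAAfAH//+AAAAAAAAAAfAP//+AAAAAAAAAAfAf//+AAAAAAAAAA/A///+AAAAAAAAAA/h///+AAAAAAAAAB//////AAAAAAAAAB//////AAAAAAAAAD//////AAAAAAAAAD//////AAAAAAAAAD//////AAAAAAAAAH//////AAAAAAAAAH//////gAAAAAAAAP//////gAAAAAAAAf//////wAAAAAAAA///////wAAAAAAAB///////4AAAAAAAD///////4AAAAAAAH///////8AAAAAAAH///////8AAAAAAAH///////8AAAAAAAD///////+AAAAAAAD///////+AAAAAAAD///////+AAAAAAAB///////+AAAAAAAA///////+AAAAAAAA///////+AAAAAAAAf//////+AAAAAAAAP//////+AAAAAAAAH//////+AAAAAAAAB//////8AAAAAAAAAf/////8AAAAAAAAAH//n//8AAAAAAAAAA/wB//4AAAAAAAAAAAAAf/4AAAAAAAAAAAAAD/4AAAAAAAAAAAAAAf8AAAAAAAAAAAAAAP8AAAAAAAAAAAAAAP+AAAAAAAAAAAAAAH+AAAAAAAAAAAAAAH/AAAAAAAAAAAAAAH/AAAAAAAAAAAAAAD/gAAAAAAAAAAAAAD/4AAAAAAAAAAAAAD/8AAAAAAAAAAAAAD//AAAAAAAAAAAAAD//gAAAAAAAAAAAAB//AAAAAAAAAAAAAB//AAAAAAAAAAAAAB//AAAAAAAAAAAAAB//AAAAAAAAAAAAAB/+AAAAAAAAAAAAAB/+AAAAAAAAAAAAAB/+AAAAAAAAAAAAAB/+AAAAAAAAAAAAAB/+AAAAAAAAAAAAAA/+AAAAAAAAAAAAAA//AAAAAAAAAAAAAA//AAAAAAAAAAAAAA//gAAAAAAAAAAAAA//gAAAAAAAAAAAAA//gAAAAAAAAAAAAAf/wAAAAAAAAAAAAAf/wAAAAAAAAAAAAAf/4AAAAAAAAAAAAAf/4AAAAAAAAAAAAAf/4AAAAAAAAAAAAAf/4AAAAAAAAAAAAA//8AAAAAAAAAAAAA//4AAAAAAAAAAAAA//4AAAAAAAAAAAAA//4AAAAAAAAAAAAA//wAAAAAAAAAAAAA//wAAAAAAAAAAAAA//gAAAAAAAAAAAAA//gAAAAAAAAAAAAA//AAAAAAAAAAAAAA/+AAAAAAAAAAAAAA/+AAAAAAAAAAAAAA/4AAAAAAAAAAAAAA/wAAAAAAAAAAAAAA/AAAAAAAAAAAAAAAcAAAAAAAAAAAAAAAcAAAAAAAAAAAAAAAeAAAAAAAAAAAAAAAPAAAAAAAAAAAAAAAPAAAAAAAAAAAAAAAPAAAAAAAAAAAAAAAPAAAAAAAAAAAAAAAHAAAAAAAAAAAAAAAHAAA="/>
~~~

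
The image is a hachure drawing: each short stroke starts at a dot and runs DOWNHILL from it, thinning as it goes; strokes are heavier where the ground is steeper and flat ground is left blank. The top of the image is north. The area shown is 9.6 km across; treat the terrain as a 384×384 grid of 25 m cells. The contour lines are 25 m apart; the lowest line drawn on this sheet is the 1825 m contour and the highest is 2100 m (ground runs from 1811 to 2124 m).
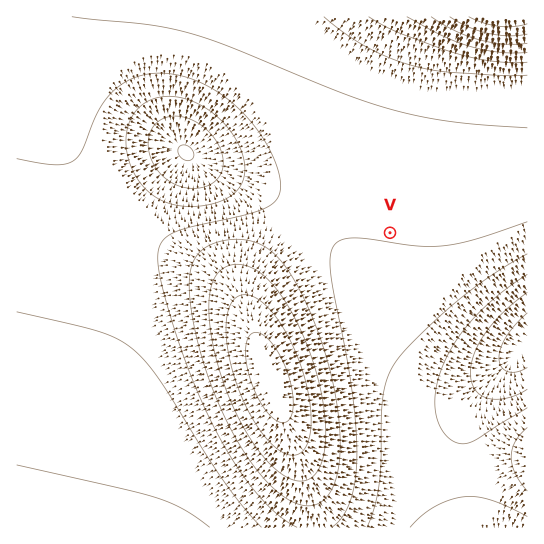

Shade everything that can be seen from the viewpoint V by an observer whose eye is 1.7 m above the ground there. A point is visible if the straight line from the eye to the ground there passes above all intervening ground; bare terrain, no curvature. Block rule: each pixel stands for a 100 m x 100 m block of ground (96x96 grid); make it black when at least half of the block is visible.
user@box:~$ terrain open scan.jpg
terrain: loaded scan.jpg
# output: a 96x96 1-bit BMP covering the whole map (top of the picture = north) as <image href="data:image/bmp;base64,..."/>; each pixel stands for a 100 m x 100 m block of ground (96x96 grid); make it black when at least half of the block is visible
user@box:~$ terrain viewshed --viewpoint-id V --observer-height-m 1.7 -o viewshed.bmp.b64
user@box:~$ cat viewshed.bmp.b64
<image width="96" height="96" href="data:image/bmp;base64,Qk2+BAAAAAAAAD4AAAAoAAAAYAAAAGAAAAABAAEAAAAAAIAEAAATCwAAEwsAAAIAAAAAAAAA////AAAAAAAAAAAAAAAAAAAAAAAAAAAAAAAAAAAAAAAAAAAAAAAAAAAAAAAAAAAAAAAAAAAAAAAAAAAAAAAAAAAAAAAAAAAAAAAAAAAAAAAAAAAAAAAAAA//gAAAAAAAAAAAAH///gAAAAAAAAAAAP///+AAAAAAAAAAA/////8AAAAAAAAAB/////8AAAAAAAAAD//+B/8AAAAAAAAAH//8Af8AAAAAAAAAP//wAP8AAAAAAAAAP//gAP8AAAAAAAAAf//AAH8AAAAAAAAA///AAD8AAAAAAAAB//+AAB8AAAAAAAAB//+AAA8AAAAAAAAD//8AAAMAAAAAAAAH//8AAAEAAAAAAAAH//4AAAAAAAAAAAAP//4AAAAAAAAAAAAP//4AAAAAAAAAAAAf//4AAAAAAAAAAAA///wAAAAAAAAAAAA///wAAAAAAAAAAAB///wAAAAAAAAAAAB///wAAAAAAAAAAAD///wAAAAAAAAAAAD///wAAAAAAAAAAAD///wAAAAAAAAAAAH///wAAAAAAAAAAAH///wAAAAAAAAAAAP///wAAAAAAAAAAAP///wAAAAAAAAAAAP///wAAAAAAAAAAAf///wAAAAAAAAAAAf///wAAAAAAAAAAAf///wAAAAAAAAAAA////wAAAAAAAAAAA////wAAAAAAAAAAA////wAAAAAAAAAAB////4AAAAAAAAAAB////4AAAAAAAAAAB////8AAAAAAAAAAB////+AAAAAAAAAAD/////AAAAAAAAAAD/////AAAAAAAAAAD/////gAAAAAAAAAD/////wAAAAAAAAAD/////4AAAAAAAAAD/////8AAAAAAAAAD//////AAAAAAAAAB//////gAAAAAAAAA//////wAAAAAAAAAf/////4AAAAAAAAAD/////+AAAAAAAAAAf/////AAAAAAAAAAD/////wAAAAAAAAAA/////8AAAAAAAAAAf/////AAAAAAAAAAf/////wAAAAAAAAAP/////8AAAAAAAAAP/////8AAAAAAAAAP/////8AAAAAAAAAP/////8AAAAAAAAAP/////8AAAAAAAAAf/////8AAAAAAAAAf/////8AAAAAAAAAf/////8AAAAAAAAA//////8AAAAAAAAB//////8AAAAAAAAB////////AAAAAAAD////////wAAAAAAH////////wAAAAAAH////////4AAAAAAP////////4AAAAAAf////////8AAAAAA/////////8AAAAAB/////////+AAAAAD/////////+AAAAAH//////////AAAAAf//////////AAAAA///////////gAAAB///////////wAAAH///////////4AAAf///////////+AAB/////////////gAH/////////////8B//////////////////////////////////////////////////////////////////////////////////n///////8="/>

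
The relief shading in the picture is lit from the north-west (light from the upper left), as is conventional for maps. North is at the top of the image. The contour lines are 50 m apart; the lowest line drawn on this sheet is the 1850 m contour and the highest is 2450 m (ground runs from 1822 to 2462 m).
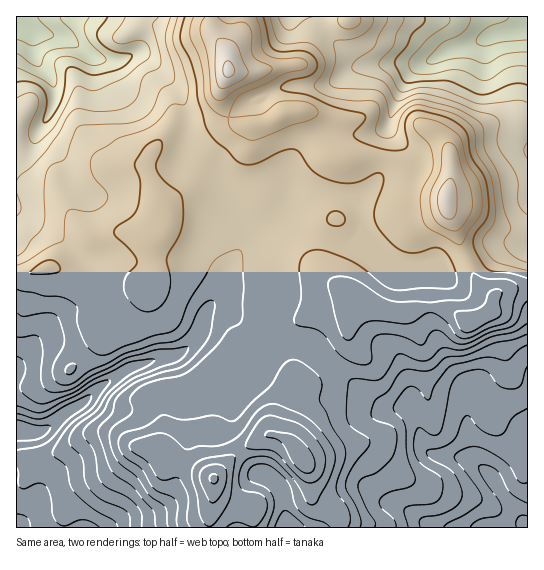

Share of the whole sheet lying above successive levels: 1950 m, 93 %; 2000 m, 88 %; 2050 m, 82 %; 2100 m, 75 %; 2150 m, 66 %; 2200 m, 55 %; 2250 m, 29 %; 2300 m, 12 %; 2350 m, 5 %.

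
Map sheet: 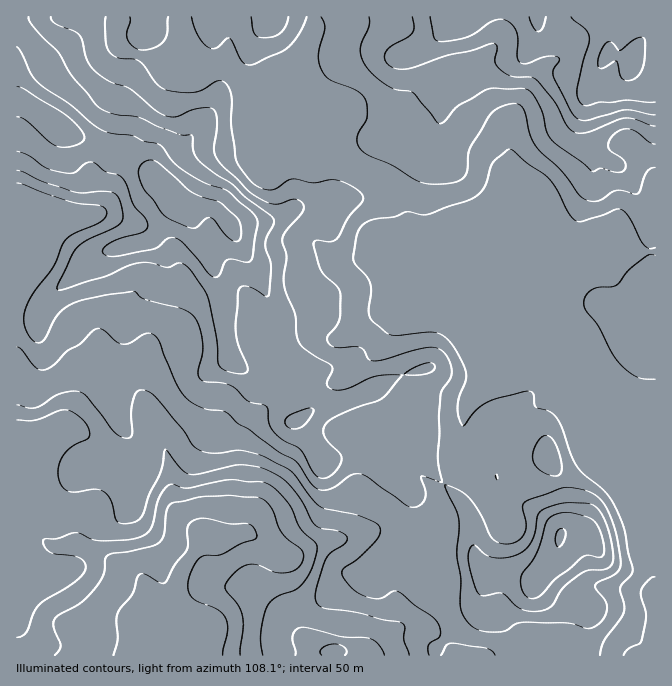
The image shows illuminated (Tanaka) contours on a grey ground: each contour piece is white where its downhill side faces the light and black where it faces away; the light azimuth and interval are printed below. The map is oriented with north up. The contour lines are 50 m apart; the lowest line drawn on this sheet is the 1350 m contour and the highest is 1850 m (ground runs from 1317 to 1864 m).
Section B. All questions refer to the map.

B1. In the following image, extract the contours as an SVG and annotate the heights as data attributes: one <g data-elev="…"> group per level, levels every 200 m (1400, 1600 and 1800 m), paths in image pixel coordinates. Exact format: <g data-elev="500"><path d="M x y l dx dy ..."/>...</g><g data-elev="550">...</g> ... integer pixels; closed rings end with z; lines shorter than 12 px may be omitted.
<g data-elev="1400"><path d="M55 655l4-5 2-5-7-17 0-8 4-5 24-13 13-14 8-13 2-15 2-4 5-2 16-2 22-5 9-4 5-9 3-24 5-7 29-6 28-2 28 2 8 4 8 9 9 23 6 7 12 8 4 7-4 10-8 6-15 2-19-8-9-1-12 6-10 12-2 5 1 3 12 15 5 12 0 11-3 27"/></g><g data-elev="1600"><path d="M487 632l17-1 13-7 8-2 42 1 22 6 6-3 7-6 4-6 1-9-3-7-8-10-1-3 3-3 19-9 3-5 1-6-4-24-4-16-8-16-8-10-13-6-19-3-38 14-4 2-1 4 4 17-2 10-7 7-12 3-8-2-5-4-12-24-12-17-10-7-13-5 11 25 3 10-2 34 4 24 0 32 4 8 6 7 7 5z"/><path d="M550 475l7 1 3-2 2-9-7-22-5-6-5-2-5 3-3 5-4 9 0 6 1 5 4 5z"/><path d="M17 347l5 3 13 17 3 2 6 1 9-5 14-14 13-7 12-12 5-3 6 1 14 12 7 2 6-1 15-9 7 0 7 6 16 42 12 17 17 9 18 3 5 2 12 11 10 5 30 23 16 9 15 21 7 7 7 1 6-1 20-13 10-2 8 4 38 27 8 2 6-2 5-7 1-6-5-14 1-2 20 6-4-25 2-60 2-7 8-12 2-6-2-10-5-8-7-5-10-2-16 4-28 9-10 1-6-2-4-9-4-3-25 0-5-2-3-5 1-5 8-8 3-7 1-27-3-6-12-11-4-6-8-27 4-3 13 2 7-3 11-22 14-15 1-4-2-5-13-9-14-4-20 3-22-4-16 9-6 2-8-2-7-3-12-13-7-12-5-35 1-28-5-13-3-2-5-1-17 9-12 3-18-2-10-3-7-6-15-20-6-3-16-1-9-6-3-10 0-25"/><path d="M130 17l0 5-3 11 1 7 7 8 9 2 13-3 7-7 3-8 1-15"/><path d="M191 17l6 16 8 12 5 3 5 0 12-10 3 1 12 22 3 3 5 1 30-13 8-5 11-14 8-16"/><path d="M321 17l4 10-7 28 1 8 3 8 4 6 5 3 27 12 6 4 2 6 1 15-9 18-1 7 2 5 8 7 25 11 25 16 10 3 13 0 15-2 8-4 4-8 3-22 19-31 8-9 17-5 6 2 4 4 6 26 6 12 25 23 18 24 6 6 7 1 7 0 18-11 20 4 3-4 7-18 3-3 5-2"/></g><g data-elev="1800"><path d="M232 240l5 2 3-3 1-7-1-8-4-7-14-13-31-12-36-31-8 0-6 4-3 8 5 14 22 29 20 10 9 2 3-1 10-9 5 0 13 17z"/><path d="M17 117l10 4 21 20 9 5 7 1 10-1 8-4 2-4-3-8-14-14-42-26-8-3"/><path d="M529 17l5 11 5 4 4-5 3-10"/><path d="M571 17l14 12 4 8 0 6-6 19-6 26 0 9 4 6 6 3 12-4 13 0 15-2 28 2"/></g>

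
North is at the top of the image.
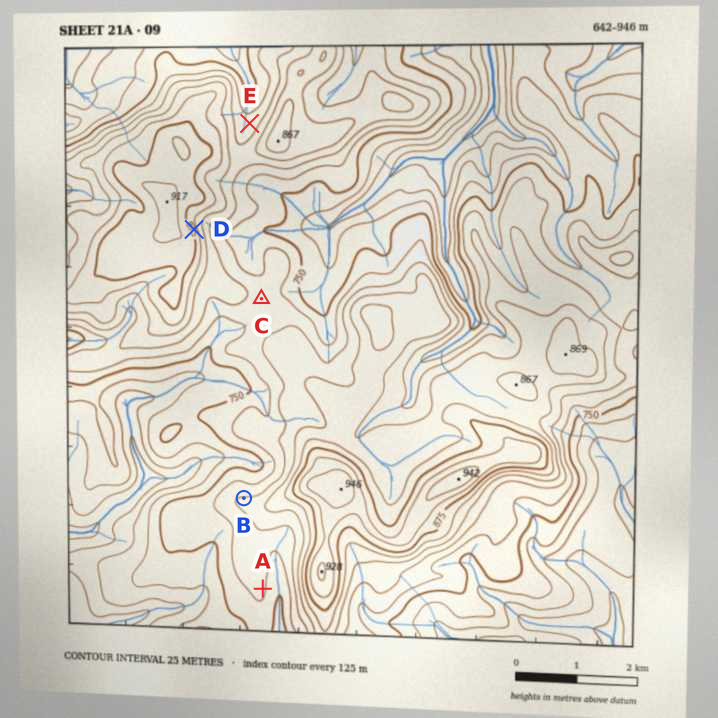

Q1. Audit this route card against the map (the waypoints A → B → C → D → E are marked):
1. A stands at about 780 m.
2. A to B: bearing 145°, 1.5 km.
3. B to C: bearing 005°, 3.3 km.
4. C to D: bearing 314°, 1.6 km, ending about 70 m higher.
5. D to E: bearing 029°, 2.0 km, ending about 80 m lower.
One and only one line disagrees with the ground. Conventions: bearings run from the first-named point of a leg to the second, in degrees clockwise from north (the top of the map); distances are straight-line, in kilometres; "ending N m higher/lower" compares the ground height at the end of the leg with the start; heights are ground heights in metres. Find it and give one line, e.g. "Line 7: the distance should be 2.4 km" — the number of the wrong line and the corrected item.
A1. Line 2: the bearing should be 348°.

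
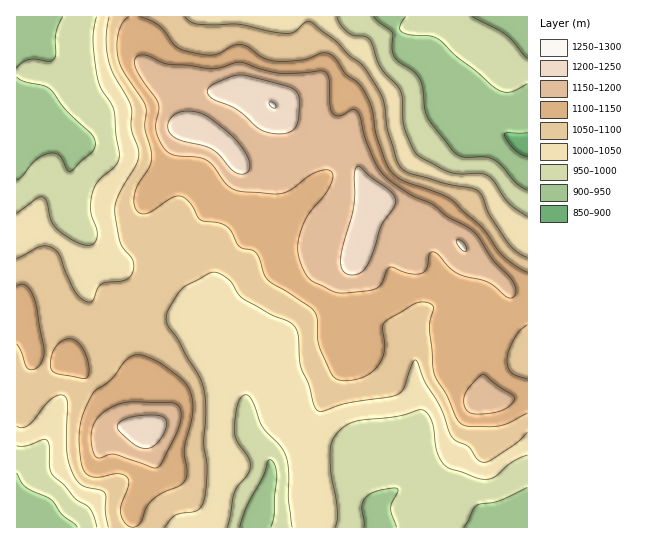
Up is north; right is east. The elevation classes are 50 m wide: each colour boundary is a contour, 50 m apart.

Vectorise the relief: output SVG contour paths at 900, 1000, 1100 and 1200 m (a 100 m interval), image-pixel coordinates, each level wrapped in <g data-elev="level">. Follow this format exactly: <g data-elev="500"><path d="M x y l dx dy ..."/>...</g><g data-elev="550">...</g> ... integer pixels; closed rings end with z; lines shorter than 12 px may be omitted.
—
<g data-elev="900"><path d="M527 157l-12-7-11-15 3-2 20 0"/></g><g data-elev="1000"><path d="M227 527l7-34 4-7 9-11 3-8-1-9-11-16-4-11 4-28 4-6 4-2 4 2 3 5 10 25 17 19 6 11 3 14 0 30 3 26"/><path d="M335 527l2-16-6-38-1-26 3-8 4-6 8-7 8-4 44-6 21-6 5 0 4 3 5 8 4 29 7 14 7 5 31 10 6 0 7-2 17-14 16-8"/><path d="M17 446l10 0 16-7 4 2 2 6 1 20 2 7 13 12 10 13 15 10 4 8 3 10"/><path d="M527 217l-18-14-15-22-7-6-8-2-18 1-11-2-33-18-5-7-8-20-2-29-3-9-19-22-11-28-4-3-11-1-5-2-8-8-4-8"/><path d="M96 17l-3 22 3 32 5 16 13 23 5 45-3 10-17 16-7 12-1 17 6 20 0 9-4 5-8 1-11-4-13-9-9-10-5-20-5-5-7 2-18 15"/></g><g data-elev="1100"><path d="M128 526l5 1 5-2 4-4 4-14 6-6 10-8 17-7 6-5 2-10-3-24 9-36-2-17-8-13-24-18-20-8-5 0-7 4-16 20-18 14-10 21-4 20 2 28 2 8 4 4 10 3 22-3 6 1 3 3 0 8-8 24 3 9z"/><path d="M80 378l6 0 3-4 0-9-3-11-9-13-6-2-6 1-8 5-4 6-2 10 0 8 6 5z"/><path d="M527 379l-10-3-6-3-3-6-1-6 2-11 6-13 5-7 7-5"/><path d="M17 344l4 7 6 17 6 2 5-3 5-8 1-9-8-47-4-10-5-7-5-2-5 2"/><path d="M527 272l-10-5-13-10-22-30-31-27-14-7-32-12-13-8-6-10-8-24-6-29-6-16-8-11-12-9-9-14-6-5-8-2-20 7-28 1-12-3-16-12-8-2-6 2-18 9-17-1-21-7-18-21-8-5-11-4"/><path d="M129 17l-6 5-4 9-2 12 1 12 5 16 23 35-1 23 7 26-2 11-11 17-4 10-1 10 4 9 5 2 6-1 22-15 10-2 9 7 11 17 18 3 8 4 12 20 14 3 4 4 7 20 5 7 40 25 5 5 3 8 1 19 1 9 12 27 6 5 8 2 10-1 9-3 9-6 7-8 4-10 1-10-3-14 2-6 4-4 26-15 12-2 5 2 2 3-4 20 5 46 13 22 12 27 10 4 28 0 12-3 18-10"/></g><g data-elev="1200"><path d="M140 447l10 1 8-6 8-15 1-5-2-4-8-3-18 1-13 3-7 4-2 4 2 4 14 12z"/><path d="M347 274l6 1 5-1 8-7 7-16 8-25 12-17 3-7-1-5-4-6-33-25-2 3-2 5 1 21-2 15-12 48 1 11z"/><path d="M464 251l3-1-2-6-4-4-4 0 1 5z"/><path d="M239 174l6 0 3-3 2-4-1-6-9-16-14-14-17-14-12-5-16 0-10 6-3 9 5 9 9 5 29 8 8 6 13 15z"/><path d="M269 133l17 0 7-3 3-4 2-8 2-17-2-7-4-5-12-4-41-10-17 4-11 6-5 4-1 4 4 5 24 11 23 19z"/></g>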